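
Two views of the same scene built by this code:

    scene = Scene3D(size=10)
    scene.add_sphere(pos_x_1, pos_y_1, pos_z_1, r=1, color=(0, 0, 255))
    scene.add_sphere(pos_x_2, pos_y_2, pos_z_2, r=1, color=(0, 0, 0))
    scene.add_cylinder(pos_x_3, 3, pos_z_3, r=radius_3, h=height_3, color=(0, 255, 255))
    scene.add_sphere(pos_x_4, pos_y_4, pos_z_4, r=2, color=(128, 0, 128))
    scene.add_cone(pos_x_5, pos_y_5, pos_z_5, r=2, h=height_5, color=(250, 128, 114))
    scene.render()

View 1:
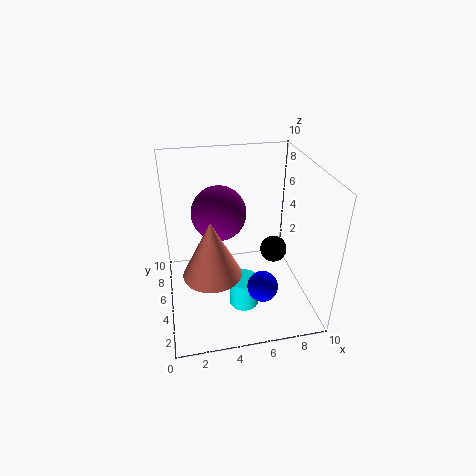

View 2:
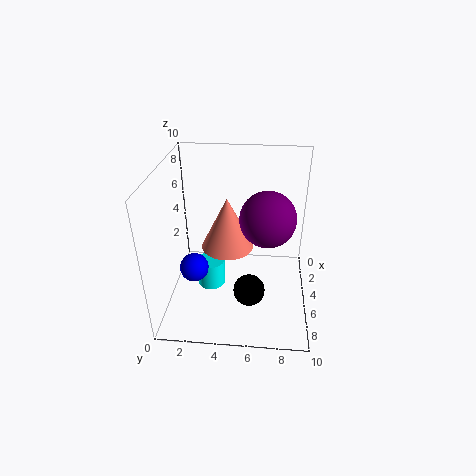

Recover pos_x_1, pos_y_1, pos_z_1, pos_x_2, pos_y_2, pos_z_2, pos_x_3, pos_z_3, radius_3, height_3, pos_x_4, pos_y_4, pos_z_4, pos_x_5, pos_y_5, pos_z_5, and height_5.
pos_x_1 = 6, pos_y_1 = 2, pos_z_1 = 3, pos_x_2 = 8, pos_y_2 = 6, pos_z_2 = 3, pos_x_3 = 5, pos_z_3 = 1, radius_3 = 1, height_3 = 2, pos_x_4 = 4, pos_y_4 = 7, pos_z_4 = 6, pos_x_5 = 3, pos_y_5 = 4, pos_z_5 = 3, height_5 = 4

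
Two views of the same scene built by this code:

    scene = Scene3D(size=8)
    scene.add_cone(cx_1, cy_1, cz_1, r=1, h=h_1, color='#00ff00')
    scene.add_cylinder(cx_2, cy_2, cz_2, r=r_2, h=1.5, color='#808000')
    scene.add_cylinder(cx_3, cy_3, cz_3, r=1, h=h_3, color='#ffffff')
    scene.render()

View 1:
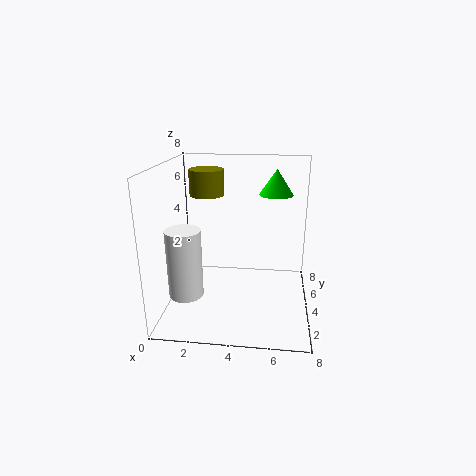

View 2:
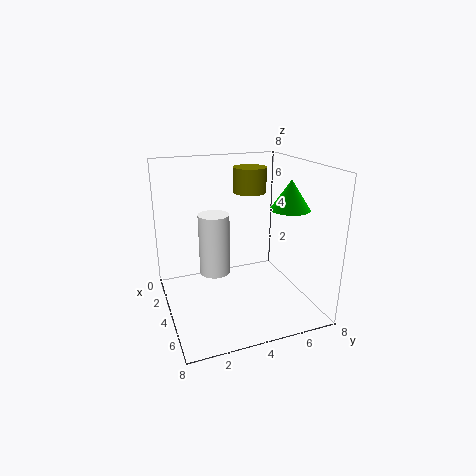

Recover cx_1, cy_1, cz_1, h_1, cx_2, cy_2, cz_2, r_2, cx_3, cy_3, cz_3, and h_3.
cx_1 = 6
cy_1 = 6
cz_1 = 6
h_1 = 1.5
cx_2 = 2
cy_2 = 5.5
cz_2 = 6
r_2 = 1
cx_3 = 1
cy_3 = 3.5
cz_3 = 0.5
h_3 = 4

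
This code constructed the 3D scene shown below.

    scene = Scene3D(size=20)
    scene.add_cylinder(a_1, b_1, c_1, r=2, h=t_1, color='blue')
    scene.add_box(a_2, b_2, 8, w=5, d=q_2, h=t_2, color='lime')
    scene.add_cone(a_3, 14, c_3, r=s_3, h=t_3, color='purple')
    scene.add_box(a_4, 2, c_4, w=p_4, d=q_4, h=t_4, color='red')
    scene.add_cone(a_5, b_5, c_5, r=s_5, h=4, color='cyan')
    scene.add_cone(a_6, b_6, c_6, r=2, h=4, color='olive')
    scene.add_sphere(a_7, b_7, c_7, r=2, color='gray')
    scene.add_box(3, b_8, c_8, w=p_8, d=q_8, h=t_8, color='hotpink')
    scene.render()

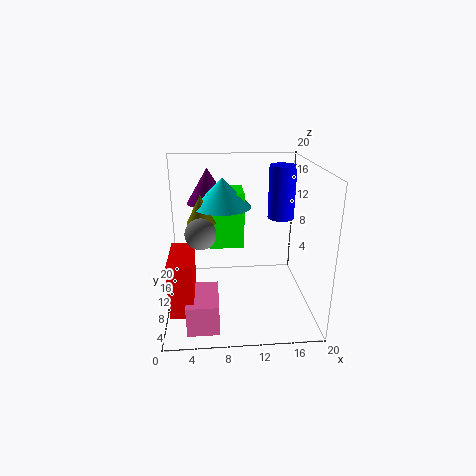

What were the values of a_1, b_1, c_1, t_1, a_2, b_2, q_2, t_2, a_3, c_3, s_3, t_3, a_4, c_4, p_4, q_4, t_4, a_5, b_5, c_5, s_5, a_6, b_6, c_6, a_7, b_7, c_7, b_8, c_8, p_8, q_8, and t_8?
a_1 = 17; b_1 = 15; c_1 = 11; t_1 = 8; a_2 = 6; b_2 = 11; q_2 = 5; t_2 = 8; a_3 = 6; c_3 = 14; s_3 = 3; t_3 = 5; a_4 = 1; c_4 = 3; p_4 = 3; q_4 = 7; t_4 = 7; a_5 = 8; b_5 = 12; c_5 = 14; s_5 = 4; a_6 = 5; b_6 = 11; c_6 = 12; a_7 = 5; b_7 = 7; c_7 = 12; b_8 = 1; c_8 = 1; p_8 = 4; q_8 = 6; t_8 = 4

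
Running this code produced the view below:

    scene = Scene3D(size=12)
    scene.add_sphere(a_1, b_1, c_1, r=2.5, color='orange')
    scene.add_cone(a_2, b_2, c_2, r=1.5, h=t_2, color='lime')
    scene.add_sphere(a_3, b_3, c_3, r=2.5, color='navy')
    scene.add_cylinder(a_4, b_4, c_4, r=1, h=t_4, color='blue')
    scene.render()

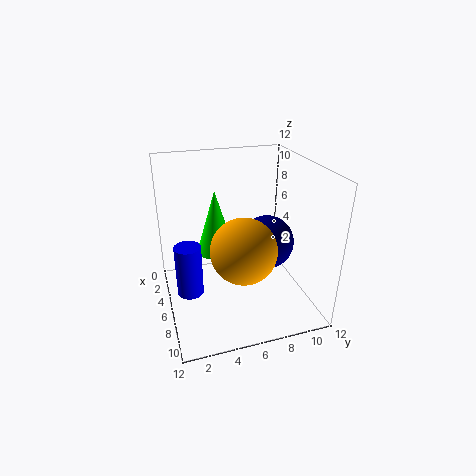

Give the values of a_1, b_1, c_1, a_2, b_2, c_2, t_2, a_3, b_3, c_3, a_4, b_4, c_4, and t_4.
a_1 = 9
b_1 = 5.5
c_1 = 6.5
a_2 = 6.5
b_2 = 4
c_2 = 5.5
t_2 = 5
a_3 = 4
b_3 = 9.5
c_3 = 4
a_4 = 8
b_4 = 1.5
c_4 = 3
t_4 = 4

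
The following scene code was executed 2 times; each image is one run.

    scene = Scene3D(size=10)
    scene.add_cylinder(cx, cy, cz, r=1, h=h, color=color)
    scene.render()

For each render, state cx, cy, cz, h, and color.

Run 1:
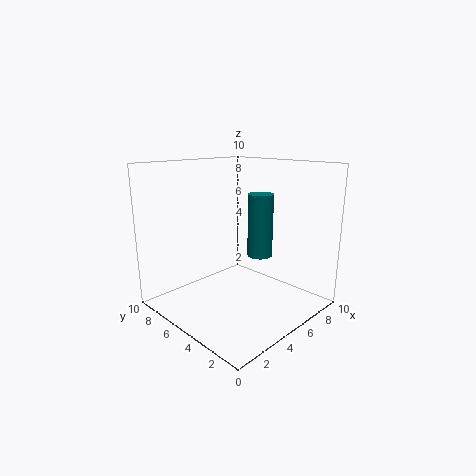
cx = 8.5
cy = 6
cz = 2.5
h = 5
color = 'teal'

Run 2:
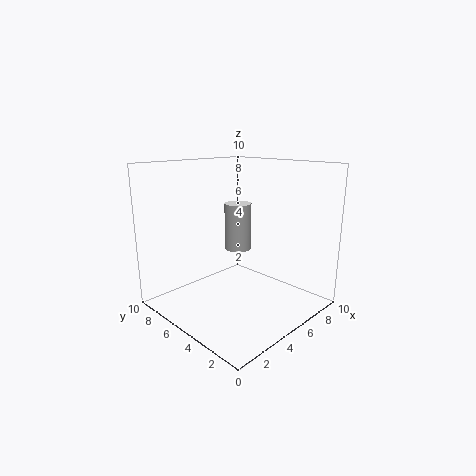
cx = 6.5
cy = 6.5
cz = 3.5
h = 3.5
color = 'lightgray'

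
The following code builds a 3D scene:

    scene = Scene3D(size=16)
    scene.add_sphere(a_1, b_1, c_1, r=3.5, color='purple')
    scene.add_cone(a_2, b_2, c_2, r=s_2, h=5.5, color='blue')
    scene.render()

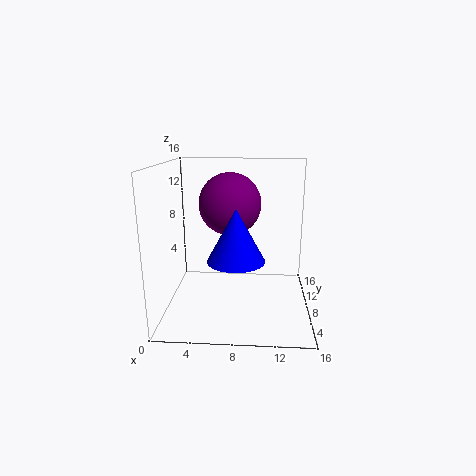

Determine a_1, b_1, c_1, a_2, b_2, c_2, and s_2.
a_1 = 7
b_1 = 9.5
c_1 = 11.5
a_2 = 8
b_2 = 5
c_2 = 6.5
s_2 = 3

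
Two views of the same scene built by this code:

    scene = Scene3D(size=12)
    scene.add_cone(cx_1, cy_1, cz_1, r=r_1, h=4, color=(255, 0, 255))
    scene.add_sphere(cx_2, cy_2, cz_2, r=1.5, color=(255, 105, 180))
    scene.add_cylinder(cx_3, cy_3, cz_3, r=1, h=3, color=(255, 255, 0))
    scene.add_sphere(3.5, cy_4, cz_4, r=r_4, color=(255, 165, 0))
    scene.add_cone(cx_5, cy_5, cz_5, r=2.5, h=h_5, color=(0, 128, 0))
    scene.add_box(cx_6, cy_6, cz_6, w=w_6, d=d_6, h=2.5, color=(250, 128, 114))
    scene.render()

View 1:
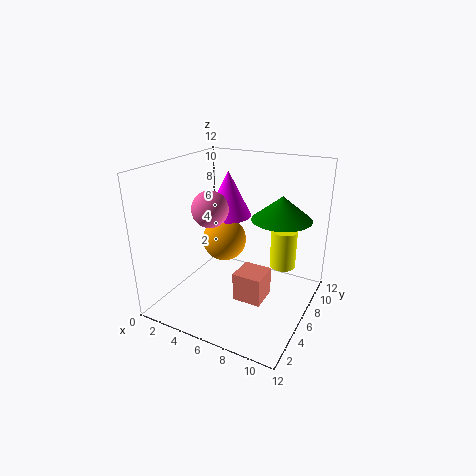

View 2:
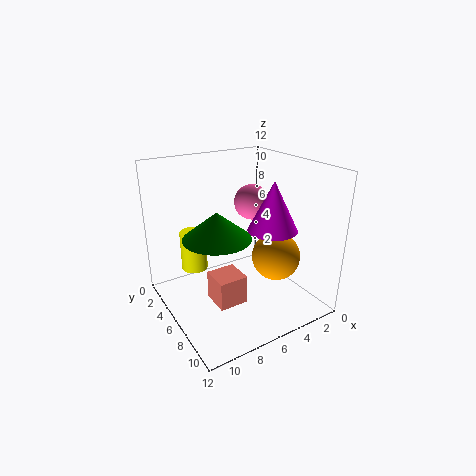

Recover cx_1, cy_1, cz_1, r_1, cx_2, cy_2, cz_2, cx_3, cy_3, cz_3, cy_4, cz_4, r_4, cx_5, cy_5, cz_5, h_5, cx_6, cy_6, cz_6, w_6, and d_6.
cx_1 = 4; cy_1 = 8; cz_1 = 7; r_1 = 2; cx_2 = 4; cy_2 = 5; cz_2 = 8.5; cx_3 = 10; cy_3 = 6; cz_3 = 4.5; cy_4 = 8; cz_4 = 4.5; r_4 = 2; cx_5 = 9; cy_5 = 8; cz_5 = 7.5; h_5 = 2; cx_6 = 6; cy_6 = 5; cz_6 = 0.5; w_6 = 2.5; d_6 = 2.5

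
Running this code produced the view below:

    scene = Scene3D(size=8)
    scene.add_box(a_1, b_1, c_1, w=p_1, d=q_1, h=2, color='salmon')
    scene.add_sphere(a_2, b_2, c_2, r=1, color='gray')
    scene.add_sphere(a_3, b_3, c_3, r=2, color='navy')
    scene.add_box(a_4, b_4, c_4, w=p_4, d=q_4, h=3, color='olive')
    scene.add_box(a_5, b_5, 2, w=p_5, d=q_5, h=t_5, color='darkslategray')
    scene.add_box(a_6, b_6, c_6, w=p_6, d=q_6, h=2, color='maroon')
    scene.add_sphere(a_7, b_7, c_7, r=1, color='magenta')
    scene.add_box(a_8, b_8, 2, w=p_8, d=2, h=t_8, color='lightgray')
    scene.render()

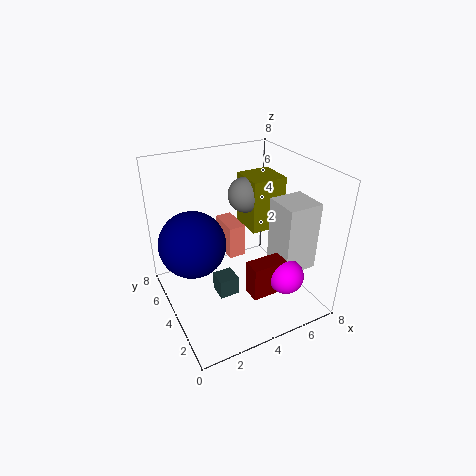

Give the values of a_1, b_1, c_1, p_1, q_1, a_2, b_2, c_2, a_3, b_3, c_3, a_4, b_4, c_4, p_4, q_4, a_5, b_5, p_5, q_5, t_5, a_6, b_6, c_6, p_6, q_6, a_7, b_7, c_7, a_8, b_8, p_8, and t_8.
a_1 = 4; b_1 = 5; c_1 = 2; p_1 = 1; q_1 = 2; a_2 = 5; b_2 = 5; c_2 = 6; a_3 = 2; b_3 = 6; c_3 = 3; a_4 = 5; b_4 = 4; c_4 = 4; p_4 = 2; q_4 = 2; a_5 = 2; b_5 = 2; p_5 = 1; q_5 = 1; t_5 = 1; a_6 = 4; b_6 = 2; c_6 = 1; p_6 = 2; q_6 = 1; a_7 = 6; b_7 = 2; c_7 = 2; a_8 = 6; b_8 = 2; p_8 = 2; t_8 = 4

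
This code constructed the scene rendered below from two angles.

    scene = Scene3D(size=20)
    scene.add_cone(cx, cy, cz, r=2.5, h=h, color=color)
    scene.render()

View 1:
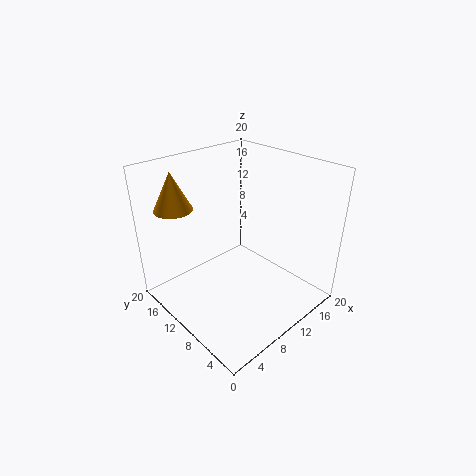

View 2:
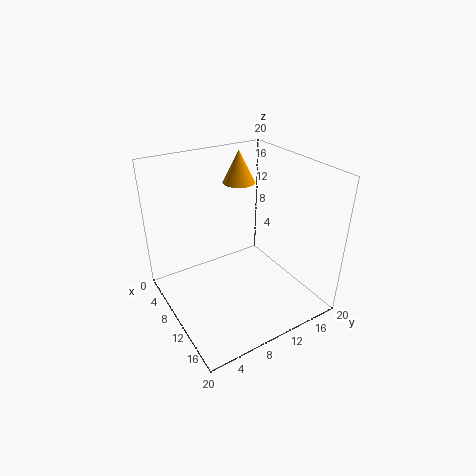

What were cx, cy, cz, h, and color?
cx = 3; cy = 14.5; cz = 15; h = 5; color = 'orange'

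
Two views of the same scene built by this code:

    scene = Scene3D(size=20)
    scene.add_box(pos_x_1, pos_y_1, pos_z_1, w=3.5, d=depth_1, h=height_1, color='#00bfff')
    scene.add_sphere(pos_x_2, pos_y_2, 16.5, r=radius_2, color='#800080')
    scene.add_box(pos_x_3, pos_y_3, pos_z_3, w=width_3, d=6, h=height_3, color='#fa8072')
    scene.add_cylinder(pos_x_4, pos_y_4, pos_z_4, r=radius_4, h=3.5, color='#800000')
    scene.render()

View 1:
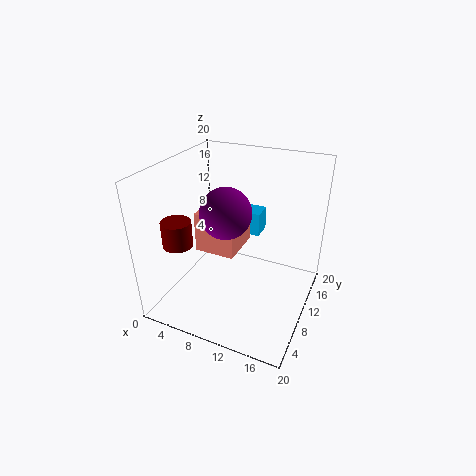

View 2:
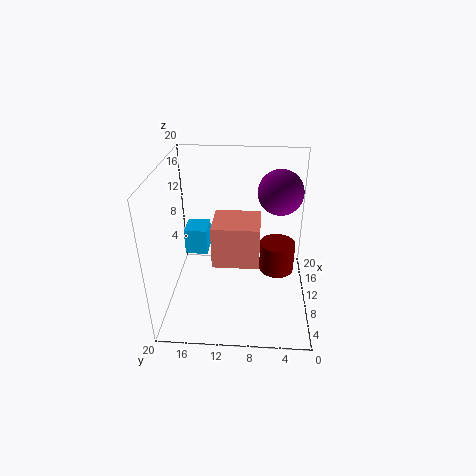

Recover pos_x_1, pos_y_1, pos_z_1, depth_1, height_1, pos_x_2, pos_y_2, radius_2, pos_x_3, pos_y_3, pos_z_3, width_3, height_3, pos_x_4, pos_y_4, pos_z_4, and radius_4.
pos_x_1 = 8, pos_y_1 = 14, pos_z_1 = 8.5, depth_1 = 3, height_1 = 3.5, pos_x_2 = 11, pos_y_2 = 4.5, radius_2 = 3, pos_x_3 = 5, pos_y_3 = 7, pos_z_3 = 8.5, width_3 = 5.5, height_3 = 5.5, pos_x_4 = 3.5, pos_y_4 = 5, pos_z_4 = 10, radius_4 = 2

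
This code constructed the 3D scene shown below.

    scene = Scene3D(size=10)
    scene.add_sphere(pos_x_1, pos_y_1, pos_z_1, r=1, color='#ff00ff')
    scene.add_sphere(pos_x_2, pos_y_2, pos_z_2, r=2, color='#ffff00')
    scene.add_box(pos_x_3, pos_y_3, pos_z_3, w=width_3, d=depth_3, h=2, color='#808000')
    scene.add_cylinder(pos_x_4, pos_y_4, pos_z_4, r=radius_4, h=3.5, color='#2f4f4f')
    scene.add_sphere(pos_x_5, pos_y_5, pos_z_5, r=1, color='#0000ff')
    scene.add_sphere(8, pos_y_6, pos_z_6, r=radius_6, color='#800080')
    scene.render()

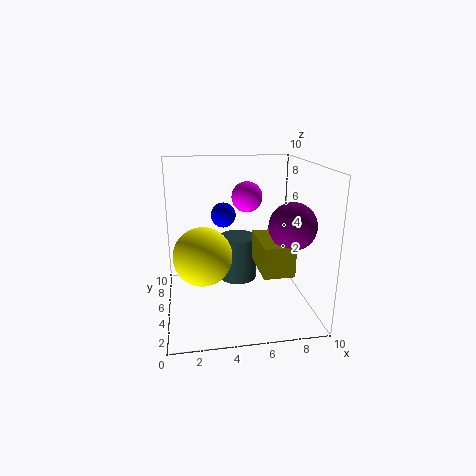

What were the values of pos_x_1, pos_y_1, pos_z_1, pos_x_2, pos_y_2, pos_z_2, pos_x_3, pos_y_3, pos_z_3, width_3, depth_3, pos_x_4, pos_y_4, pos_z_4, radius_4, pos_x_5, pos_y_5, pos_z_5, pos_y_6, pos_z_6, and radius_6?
pos_x_1 = 5.5, pos_y_1 = 4.5, pos_z_1 = 8, pos_x_2 = 2.5, pos_y_2 = 4.5, pos_z_2 = 4, pos_x_3 = 6, pos_y_3 = 1.5, pos_z_3 = 3.5, width_3 = 2, depth_3 = 3.5, pos_x_4 = 5.5, pos_y_4 = 8, pos_z_4 = 0.5, radius_4 = 1.5, pos_x_5 = 4.5, pos_y_5 = 9, pos_z_5 = 5.5, pos_y_6 = 2.5, pos_z_6 = 6.5, radius_6 = 1.5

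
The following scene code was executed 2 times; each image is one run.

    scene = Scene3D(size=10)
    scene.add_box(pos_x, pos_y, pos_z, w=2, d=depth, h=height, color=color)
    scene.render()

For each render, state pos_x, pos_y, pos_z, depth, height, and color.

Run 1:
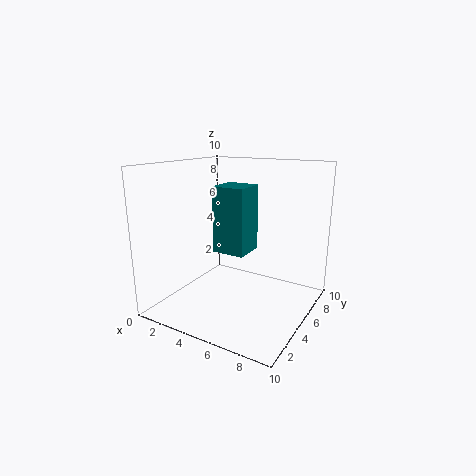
pos_x = 5
pos_y = 2
pos_z = 5
depth = 2
height = 4
color = 'teal'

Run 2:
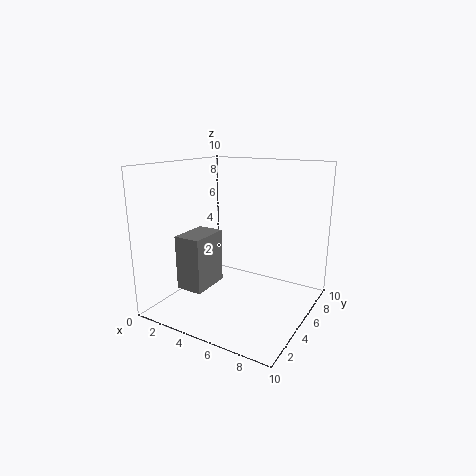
pos_x = 1
pos_y = 3
pos_z = 1
depth = 3
height = 4
color = 'gray'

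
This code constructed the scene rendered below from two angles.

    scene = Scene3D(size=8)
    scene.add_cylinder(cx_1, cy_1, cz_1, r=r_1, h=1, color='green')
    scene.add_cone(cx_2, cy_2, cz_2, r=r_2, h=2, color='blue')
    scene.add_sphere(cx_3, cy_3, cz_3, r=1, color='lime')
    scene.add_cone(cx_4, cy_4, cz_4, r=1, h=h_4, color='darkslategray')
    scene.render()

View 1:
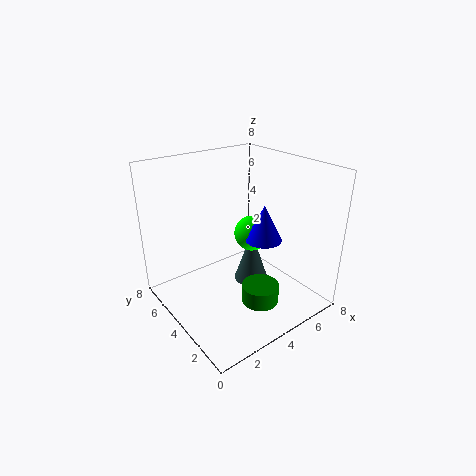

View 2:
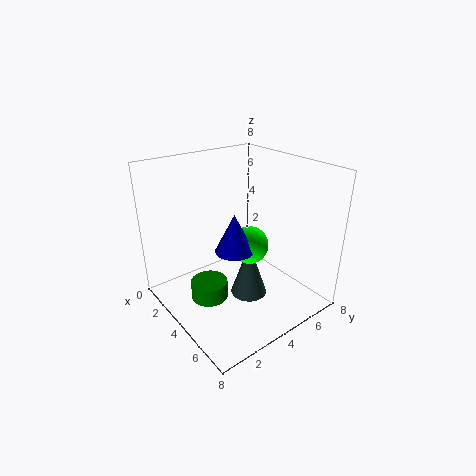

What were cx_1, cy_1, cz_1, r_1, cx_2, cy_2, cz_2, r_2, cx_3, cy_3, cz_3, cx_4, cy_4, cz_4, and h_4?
cx_1 = 4
cy_1 = 2
cz_1 = 1
r_1 = 1
cx_2 = 5
cy_2 = 3
cz_2 = 4
r_2 = 1
cx_3 = 5
cy_3 = 4
cz_3 = 4
cx_4 = 5
cy_4 = 4
cz_4 = 1
h_4 = 3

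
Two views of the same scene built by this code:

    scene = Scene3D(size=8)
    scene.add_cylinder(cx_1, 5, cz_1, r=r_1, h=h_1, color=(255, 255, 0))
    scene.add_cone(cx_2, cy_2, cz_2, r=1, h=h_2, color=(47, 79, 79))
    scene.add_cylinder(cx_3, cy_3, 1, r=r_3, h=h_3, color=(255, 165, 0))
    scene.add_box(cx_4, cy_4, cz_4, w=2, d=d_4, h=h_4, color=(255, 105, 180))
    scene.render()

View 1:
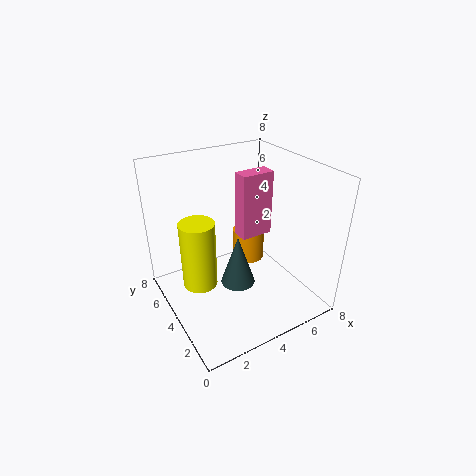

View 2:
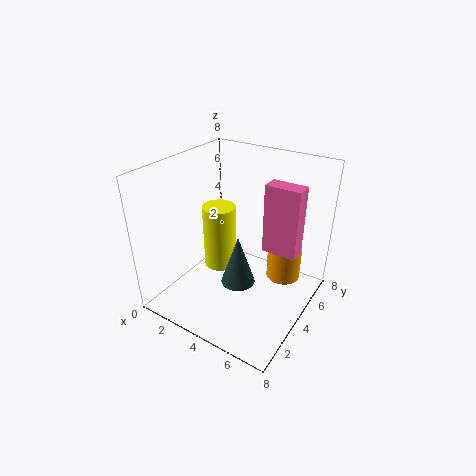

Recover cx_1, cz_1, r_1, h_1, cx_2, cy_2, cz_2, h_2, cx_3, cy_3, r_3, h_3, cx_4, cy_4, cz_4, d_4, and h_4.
cx_1 = 2; cz_1 = 1; r_1 = 1; h_1 = 4; cx_2 = 4; cy_2 = 4; cz_2 = 1; h_2 = 3; cx_3 = 6; cy_3 = 6; r_3 = 1; h_3 = 2; cx_4 = 5; cy_4 = 5; cz_4 = 3; d_4 = 1; h_4 = 4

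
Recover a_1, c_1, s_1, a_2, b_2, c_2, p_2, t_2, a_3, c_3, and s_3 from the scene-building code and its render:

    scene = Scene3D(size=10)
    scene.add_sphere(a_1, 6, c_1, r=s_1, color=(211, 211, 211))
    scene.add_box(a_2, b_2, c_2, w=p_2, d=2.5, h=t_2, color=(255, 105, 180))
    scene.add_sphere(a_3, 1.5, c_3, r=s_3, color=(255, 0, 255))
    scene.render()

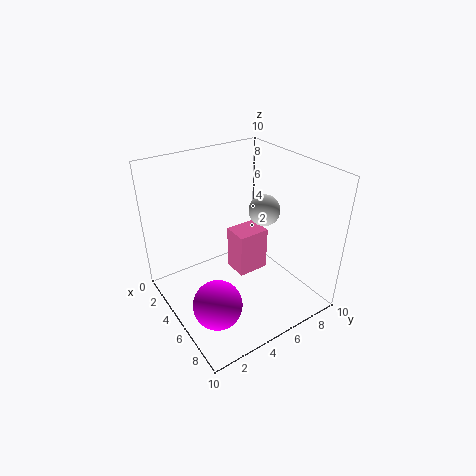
a_1 = 6.5
c_1 = 7.5
s_1 = 1
a_2 = 2
b_2 = 6
c_2 = 0.5
p_2 = 2
t_2 = 3.5
a_3 = 8
c_3 = 3
s_3 = 1.5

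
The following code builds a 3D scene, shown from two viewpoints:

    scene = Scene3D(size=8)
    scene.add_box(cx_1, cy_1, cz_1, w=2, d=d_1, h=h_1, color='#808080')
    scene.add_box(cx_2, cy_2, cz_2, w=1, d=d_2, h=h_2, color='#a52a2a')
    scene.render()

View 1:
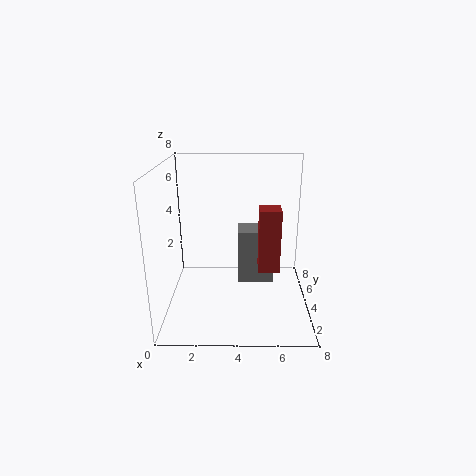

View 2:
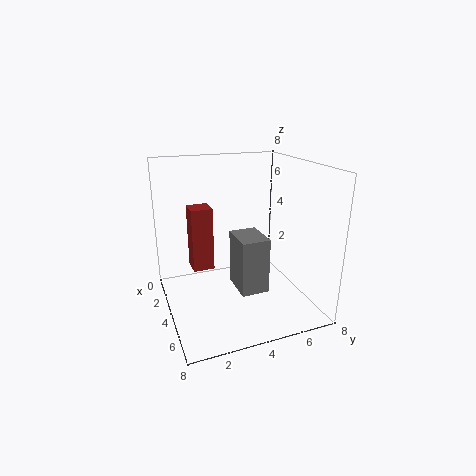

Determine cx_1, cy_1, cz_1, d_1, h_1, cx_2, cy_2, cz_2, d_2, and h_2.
cx_1 = 4
cy_1 = 3.5
cz_1 = 1.5
d_1 = 1.5
h_1 = 3
cx_2 = 5
cy_2 = 1
cz_2 = 3.5
d_2 = 1
h_2 = 3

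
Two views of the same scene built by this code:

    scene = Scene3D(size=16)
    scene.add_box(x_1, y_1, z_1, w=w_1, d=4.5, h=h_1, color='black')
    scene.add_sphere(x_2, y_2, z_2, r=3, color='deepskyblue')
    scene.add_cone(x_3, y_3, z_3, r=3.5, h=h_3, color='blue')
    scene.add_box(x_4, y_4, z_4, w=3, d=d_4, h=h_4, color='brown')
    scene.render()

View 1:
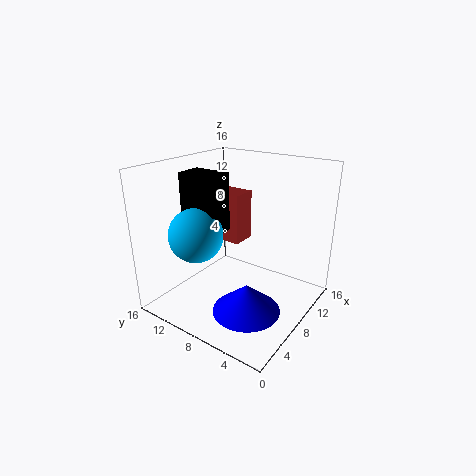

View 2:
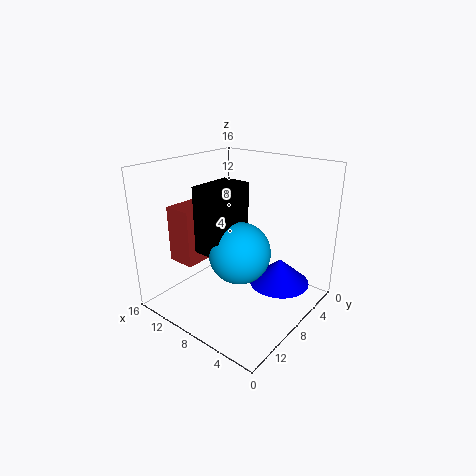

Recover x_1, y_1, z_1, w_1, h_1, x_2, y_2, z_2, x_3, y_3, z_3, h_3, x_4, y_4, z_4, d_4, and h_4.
x_1 = 5.5, y_1 = 9.5, z_1 = 8.5, w_1 = 3, h_1 = 6.5, x_2 = 5, y_2 = 11.5, z_2 = 8.5, x_3 = 4.5, y_3 = 4.5, z_3 = 2, h_3 = 3, x_4 = 10, y_4 = 9.5, z_4 = 6, d_4 = 4, h_4 = 6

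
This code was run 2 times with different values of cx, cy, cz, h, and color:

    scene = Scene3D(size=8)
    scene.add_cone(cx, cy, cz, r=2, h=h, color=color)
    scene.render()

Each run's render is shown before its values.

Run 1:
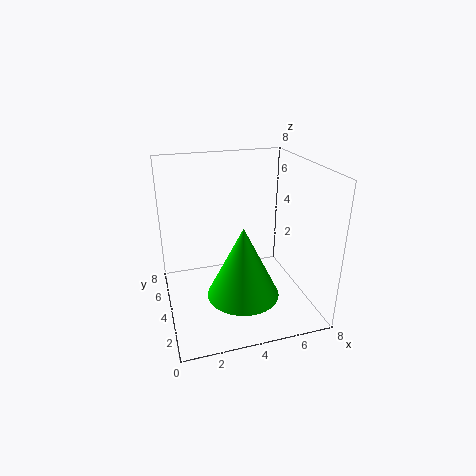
cx = 4; cy = 3; cz = 1; h = 4; color = 'lime'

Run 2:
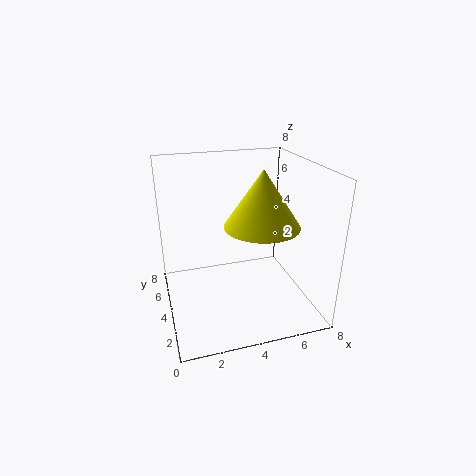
cx = 5; cy = 3; cz = 5; h = 3; color = 'yellow'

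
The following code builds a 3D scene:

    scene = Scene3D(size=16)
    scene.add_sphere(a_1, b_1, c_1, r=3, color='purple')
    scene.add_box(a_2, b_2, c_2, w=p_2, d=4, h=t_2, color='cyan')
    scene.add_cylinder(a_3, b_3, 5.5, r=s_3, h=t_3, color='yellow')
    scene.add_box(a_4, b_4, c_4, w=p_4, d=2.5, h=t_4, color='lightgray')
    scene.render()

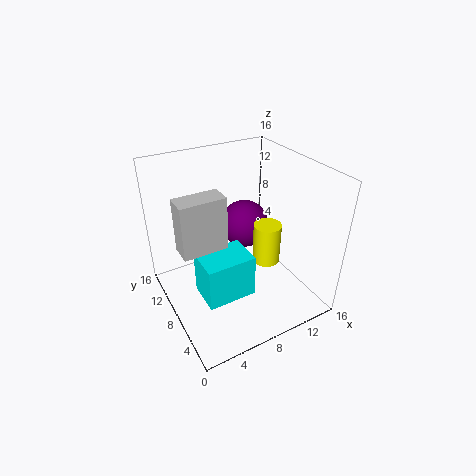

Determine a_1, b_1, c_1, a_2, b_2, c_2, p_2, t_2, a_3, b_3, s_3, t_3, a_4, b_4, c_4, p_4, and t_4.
a_1 = 11.5
b_1 = 12.5
c_1 = 6.5
a_2 = 3
b_2 = 5
c_2 = 2
p_2 = 5.5
t_2 = 5
a_3 = 10.5
b_3 = 6
s_3 = 1.5
t_3 = 4.5
a_4 = 1.5
b_4 = 7.5
c_4 = 7.5
p_4 = 5
t_4 = 6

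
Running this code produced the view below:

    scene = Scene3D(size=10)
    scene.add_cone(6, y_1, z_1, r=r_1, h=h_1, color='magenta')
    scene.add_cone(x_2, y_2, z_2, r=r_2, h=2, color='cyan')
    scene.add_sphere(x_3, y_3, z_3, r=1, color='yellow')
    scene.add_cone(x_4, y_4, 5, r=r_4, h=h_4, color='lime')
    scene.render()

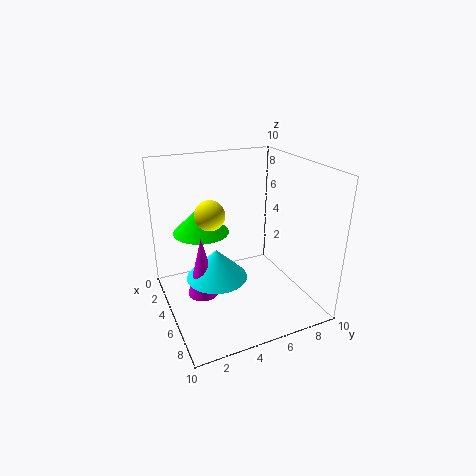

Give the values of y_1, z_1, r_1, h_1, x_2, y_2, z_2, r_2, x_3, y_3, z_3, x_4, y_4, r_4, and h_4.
y_1 = 2
z_1 = 2
r_1 = 1
h_1 = 4
x_2 = 6
y_2 = 3
z_2 = 3
r_2 = 2
x_3 = 5
y_3 = 3
z_3 = 7
x_4 = 3
y_4 = 3
r_4 = 2
h_4 = 2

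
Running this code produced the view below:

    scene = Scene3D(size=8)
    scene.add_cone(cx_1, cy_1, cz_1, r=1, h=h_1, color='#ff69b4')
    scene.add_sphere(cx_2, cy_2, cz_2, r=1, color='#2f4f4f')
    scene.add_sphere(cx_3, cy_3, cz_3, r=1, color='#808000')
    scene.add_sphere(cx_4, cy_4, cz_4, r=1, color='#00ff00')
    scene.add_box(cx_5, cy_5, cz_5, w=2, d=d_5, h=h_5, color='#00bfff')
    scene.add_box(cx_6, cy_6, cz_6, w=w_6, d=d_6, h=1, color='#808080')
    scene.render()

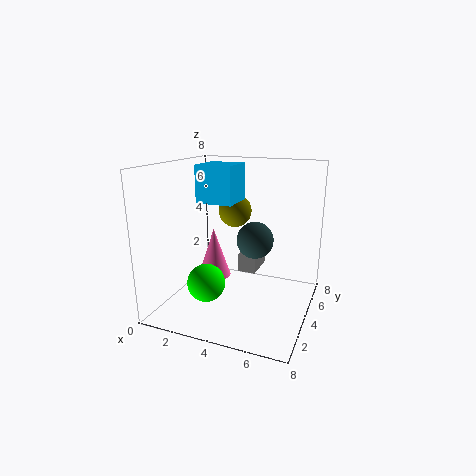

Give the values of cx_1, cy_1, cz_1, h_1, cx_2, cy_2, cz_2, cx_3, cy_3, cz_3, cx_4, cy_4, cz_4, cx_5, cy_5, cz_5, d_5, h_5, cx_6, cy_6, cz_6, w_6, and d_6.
cx_1 = 2; cy_1 = 5; cz_1 = 1; h_1 = 3; cx_2 = 5; cy_2 = 4; cz_2 = 4; cx_3 = 3; cy_3 = 6; cz_3 = 5; cx_4 = 3; cy_4 = 2; cz_4 = 2; cx_5 = 2; cy_5 = 3; cz_5 = 6; d_5 = 2; h_5 = 2; cx_6 = 4; cy_6 = 4; cz_6 = 2; w_6 = 1; d_6 = 2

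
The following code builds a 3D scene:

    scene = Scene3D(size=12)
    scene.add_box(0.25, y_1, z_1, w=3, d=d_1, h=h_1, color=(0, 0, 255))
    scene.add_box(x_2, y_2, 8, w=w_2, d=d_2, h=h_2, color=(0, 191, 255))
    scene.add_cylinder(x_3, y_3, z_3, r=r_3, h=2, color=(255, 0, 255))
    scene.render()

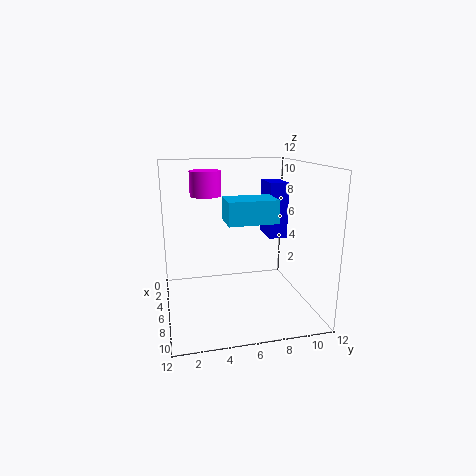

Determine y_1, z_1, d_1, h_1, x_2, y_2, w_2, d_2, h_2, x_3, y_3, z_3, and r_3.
y_1 = 9.75, z_1 = 4.75, d_1 = 1.75, h_1 = 5.25, x_2 = 7, y_2 = 4.5, w_2 = 2.5, d_2 = 3.75, h_2 = 1.75, x_3 = 5.25, y_3 = 3.5, z_3 = 9.5, r_3 = 1.25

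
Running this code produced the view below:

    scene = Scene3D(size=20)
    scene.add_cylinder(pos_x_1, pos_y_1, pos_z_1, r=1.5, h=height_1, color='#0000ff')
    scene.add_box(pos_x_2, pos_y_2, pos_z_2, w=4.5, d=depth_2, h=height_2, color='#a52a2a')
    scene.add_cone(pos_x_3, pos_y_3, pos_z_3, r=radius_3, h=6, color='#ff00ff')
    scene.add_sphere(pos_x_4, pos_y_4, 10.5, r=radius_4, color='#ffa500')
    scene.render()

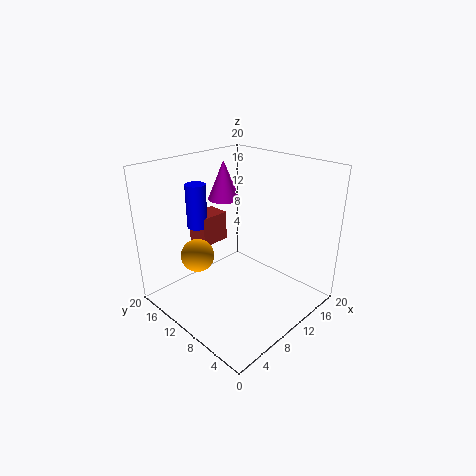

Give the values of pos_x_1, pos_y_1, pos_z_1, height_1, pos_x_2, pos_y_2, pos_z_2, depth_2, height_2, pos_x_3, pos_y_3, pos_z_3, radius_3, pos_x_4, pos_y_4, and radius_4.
pos_x_1 = 8.5; pos_y_1 = 17; pos_z_1 = 10; height_1 = 6.5; pos_x_2 = 8.5; pos_y_2 = 15.5; pos_z_2 = 7; depth_2 = 3.5; height_2 = 4.5; pos_x_3 = 14; pos_y_3 = 17; pos_z_3 = 13; radius_3 = 2.5; pos_x_4 = 2.5; pos_y_4 = 9.5; radius_4 = 2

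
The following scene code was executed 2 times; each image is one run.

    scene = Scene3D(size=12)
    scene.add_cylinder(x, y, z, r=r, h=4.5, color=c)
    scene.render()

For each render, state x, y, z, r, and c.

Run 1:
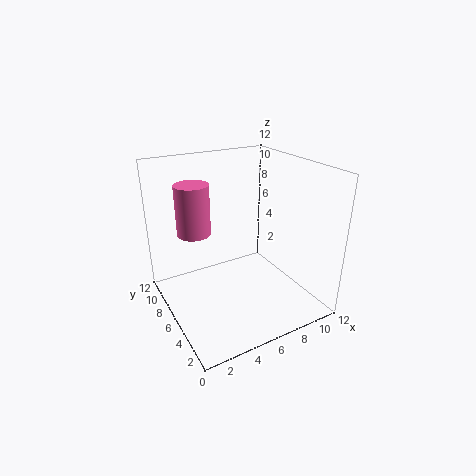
x = 3.5; y = 9.5; z = 5.5; r = 1.5; c = 'hotpink'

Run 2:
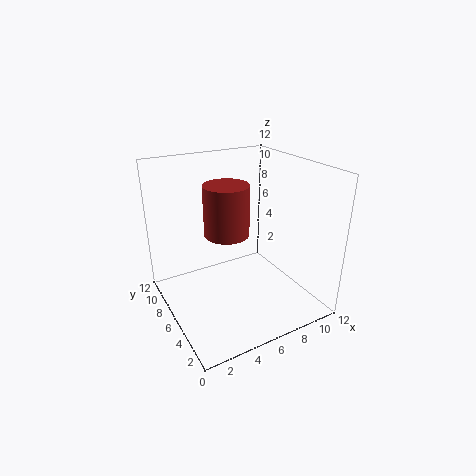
x = 6; y = 8; z = 5.5; r = 2; c = 'brown'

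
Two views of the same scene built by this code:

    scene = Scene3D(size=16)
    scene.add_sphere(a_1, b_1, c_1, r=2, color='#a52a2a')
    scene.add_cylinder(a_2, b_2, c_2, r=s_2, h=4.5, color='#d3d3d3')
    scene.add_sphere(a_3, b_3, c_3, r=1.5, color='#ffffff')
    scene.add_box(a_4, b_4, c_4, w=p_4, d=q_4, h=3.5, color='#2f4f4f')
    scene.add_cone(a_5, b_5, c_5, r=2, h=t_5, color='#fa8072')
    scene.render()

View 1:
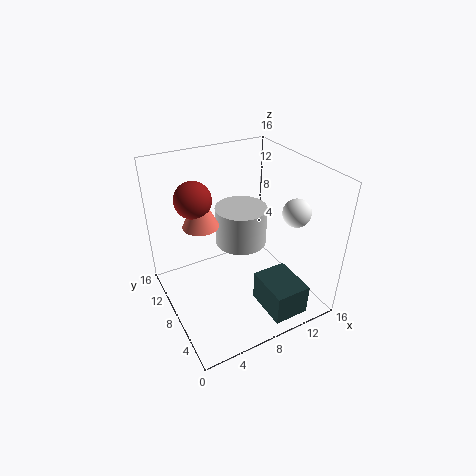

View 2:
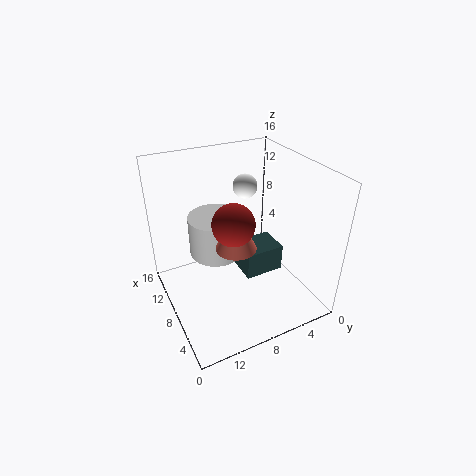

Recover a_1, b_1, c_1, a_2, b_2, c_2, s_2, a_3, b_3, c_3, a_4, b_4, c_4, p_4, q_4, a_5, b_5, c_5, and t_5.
a_1 = 4
b_1 = 10.5
c_1 = 12.5
a_2 = 9.5
b_2 = 10
c_2 = 6
s_2 = 3
a_3 = 13
b_3 = 4.5
c_3 = 11.5
a_4 = 9
b_4 = 1
c_4 = 0.5
p_4 = 4
q_4 = 5
a_5 = 4.5
b_5 = 10
c_5 = 9.5
t_5 = 4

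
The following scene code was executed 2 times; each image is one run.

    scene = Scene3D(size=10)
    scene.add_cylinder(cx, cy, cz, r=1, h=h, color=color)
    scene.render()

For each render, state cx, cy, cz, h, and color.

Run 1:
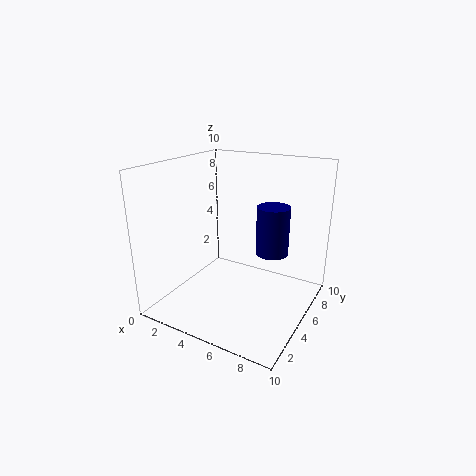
cx = 8, cy = 4, cz = 5, h = 3, color = 'navy'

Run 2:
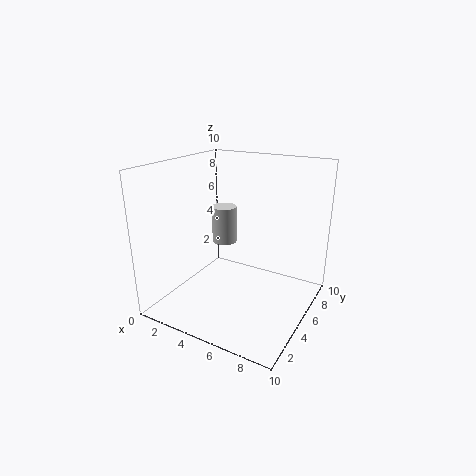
cx = 2, cy = 8, cz = 3, h = 3, color = 'lightgray'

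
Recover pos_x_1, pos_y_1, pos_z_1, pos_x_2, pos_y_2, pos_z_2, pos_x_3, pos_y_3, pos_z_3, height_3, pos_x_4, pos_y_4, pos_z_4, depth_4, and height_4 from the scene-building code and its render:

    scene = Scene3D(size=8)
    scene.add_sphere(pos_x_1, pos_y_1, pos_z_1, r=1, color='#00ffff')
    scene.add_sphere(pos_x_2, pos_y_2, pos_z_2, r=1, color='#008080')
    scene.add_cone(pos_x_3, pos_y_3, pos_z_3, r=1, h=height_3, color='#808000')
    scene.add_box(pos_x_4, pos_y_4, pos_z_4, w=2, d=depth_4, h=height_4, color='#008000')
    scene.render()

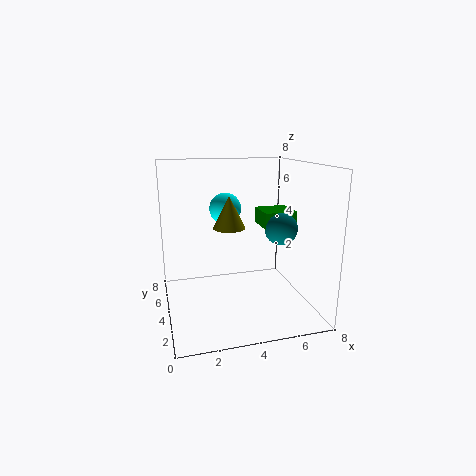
pos_x_1 = 4; pos_y_1 = 7; pos_z_1 = 5; pos_x_2 = 7; pos_y_2 = 5; pos_z_2 = 4; pos_x_3 = 4; pos_y_3 = 6; pos_z_3 = 4; height_3 = 2; pos_x_4 = 6; pos_y_4 = 5; pos_z_4 = 4; depth_4 = 2; height_4 = 1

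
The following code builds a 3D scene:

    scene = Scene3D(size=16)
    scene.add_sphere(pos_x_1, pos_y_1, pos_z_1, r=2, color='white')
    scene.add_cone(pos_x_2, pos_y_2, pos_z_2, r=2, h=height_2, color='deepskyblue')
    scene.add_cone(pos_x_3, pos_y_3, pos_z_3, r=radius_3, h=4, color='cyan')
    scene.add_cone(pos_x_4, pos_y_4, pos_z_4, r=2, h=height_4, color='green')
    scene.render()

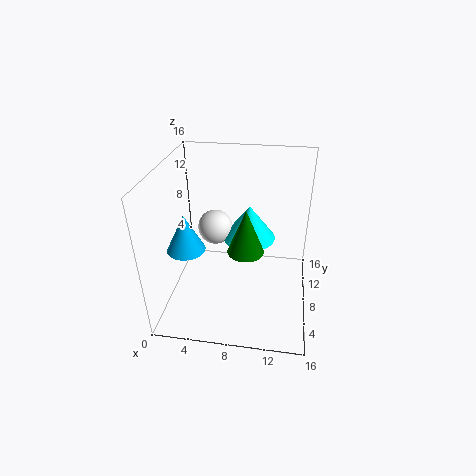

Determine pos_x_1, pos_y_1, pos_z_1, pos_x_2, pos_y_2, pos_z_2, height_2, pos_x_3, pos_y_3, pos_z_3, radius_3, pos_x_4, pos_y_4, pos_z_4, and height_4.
pos_x_1 = 5, pos_y_1 = 10, pos_z_1 = 8, pos_x_2 = 3, pos_y_2 = 5, pos_z_2 = 8, height_2 = 4, pos_x_3 = 9, pos_y_3 = 10, pos_z_3 = 7, radius_3 = 3, pos_x_4 = 9, pos_y_4 = 7, pos_z_4 = 7, height_4 = 5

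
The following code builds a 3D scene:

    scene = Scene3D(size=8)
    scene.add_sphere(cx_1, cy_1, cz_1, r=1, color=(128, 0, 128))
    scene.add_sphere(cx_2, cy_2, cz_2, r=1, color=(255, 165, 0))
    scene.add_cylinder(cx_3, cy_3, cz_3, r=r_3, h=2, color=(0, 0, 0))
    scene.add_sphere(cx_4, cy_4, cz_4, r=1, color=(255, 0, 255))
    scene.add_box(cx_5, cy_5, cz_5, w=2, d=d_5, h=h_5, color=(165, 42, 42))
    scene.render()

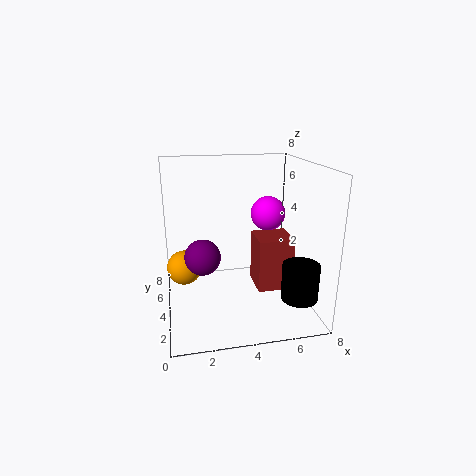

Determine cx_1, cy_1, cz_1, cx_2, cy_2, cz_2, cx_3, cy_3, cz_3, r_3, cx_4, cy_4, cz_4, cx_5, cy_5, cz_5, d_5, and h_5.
cx_1 = 2
cy_1 = 4
cz_1 = 3
cx_2 = 1
cy_2 = 5
cz_2 = 2
cx_3 = 7
cy_3 = 2
cz_3 = 1
r_3 = 1
cx_4 = 6
cy_4 = 5
cz_4 = 5
cx_5 = 5
cy_5 = 3
cz_5 = 1
d_5 = 2
h_5 = 3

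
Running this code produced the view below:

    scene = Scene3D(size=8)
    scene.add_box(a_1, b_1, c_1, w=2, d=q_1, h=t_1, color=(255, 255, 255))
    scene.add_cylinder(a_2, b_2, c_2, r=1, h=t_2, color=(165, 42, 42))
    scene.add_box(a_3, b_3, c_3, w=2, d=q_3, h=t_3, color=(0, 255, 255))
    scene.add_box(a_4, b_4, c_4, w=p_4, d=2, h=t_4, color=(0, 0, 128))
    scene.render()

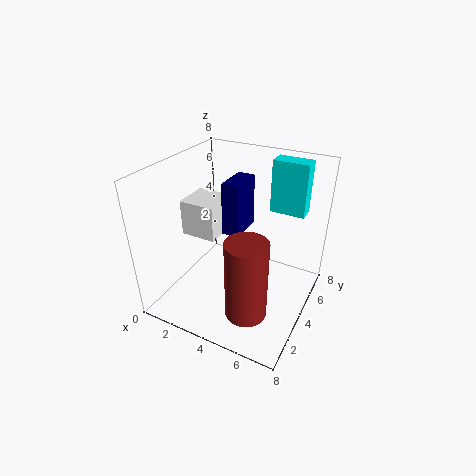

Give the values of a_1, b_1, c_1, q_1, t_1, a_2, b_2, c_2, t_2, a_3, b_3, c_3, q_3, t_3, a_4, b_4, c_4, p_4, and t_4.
a_1 = 1; b_1 = 3; c_1 = 4; q_1 = 2; t_1 = 2; a_2 = 6; b_2 = 1; c_2 = 2; t_2 = 4; a_3 = 5; b_3 = 6; c_3 = 5; q_3 = 1; t_3 = 3; a_4 = 3; b_4 = 4; c_4 = 4; p_4 = 1; t_4 = 3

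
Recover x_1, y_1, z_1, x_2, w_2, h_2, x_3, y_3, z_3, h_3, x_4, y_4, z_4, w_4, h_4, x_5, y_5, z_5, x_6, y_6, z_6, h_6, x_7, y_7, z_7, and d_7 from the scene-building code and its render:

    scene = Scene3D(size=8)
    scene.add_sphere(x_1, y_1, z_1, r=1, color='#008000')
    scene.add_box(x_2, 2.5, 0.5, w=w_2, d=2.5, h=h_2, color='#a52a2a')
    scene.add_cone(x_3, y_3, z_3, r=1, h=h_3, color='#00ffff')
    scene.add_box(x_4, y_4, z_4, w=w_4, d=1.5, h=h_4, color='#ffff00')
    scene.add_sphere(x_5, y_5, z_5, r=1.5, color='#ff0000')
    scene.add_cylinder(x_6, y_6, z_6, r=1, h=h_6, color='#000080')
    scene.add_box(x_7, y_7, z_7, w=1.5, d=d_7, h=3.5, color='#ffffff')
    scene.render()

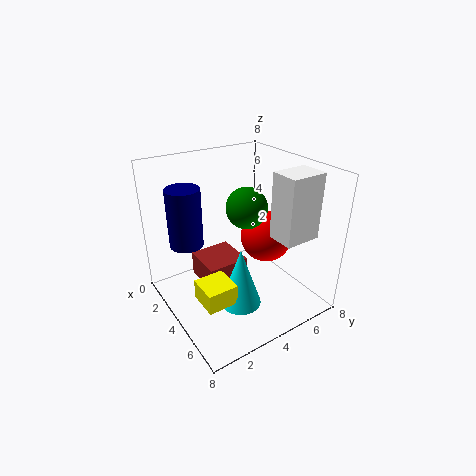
x_1 = 5.5
y_1 = 3.5
z_1 = 6.5
x_2 = 1
w_2 = 2.5
h_2 = 1.5
x_3 = 6.5
y_3 = 2.5
z_3 = 2
h_3 = 3
x_4 = 5.5
y_4 = 0.5
z_4 = 2.5
w_4 = 1.5
h_4 = 1
x_5 = 4
y_5 = 6
z_5 = 3.5
x_6 = 1.5
y_6 = 2
z_6 = 3
h_6 = 3.5
x_7 = 5.5
y_7 = 5
z_7 = 4.5
d_7 = 2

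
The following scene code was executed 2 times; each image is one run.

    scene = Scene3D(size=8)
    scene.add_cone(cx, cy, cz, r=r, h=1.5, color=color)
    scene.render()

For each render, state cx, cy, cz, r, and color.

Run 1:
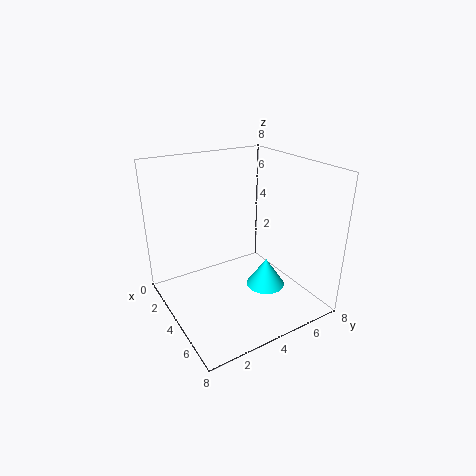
cx = 6; cy = 4.5; cz = 2; r = 1; color = 'cyan'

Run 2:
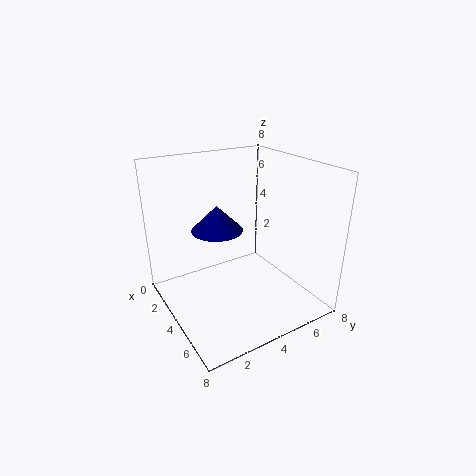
cx = 2.5; cy = 3.5; cz = 4; r = 1.5; color = 'navy'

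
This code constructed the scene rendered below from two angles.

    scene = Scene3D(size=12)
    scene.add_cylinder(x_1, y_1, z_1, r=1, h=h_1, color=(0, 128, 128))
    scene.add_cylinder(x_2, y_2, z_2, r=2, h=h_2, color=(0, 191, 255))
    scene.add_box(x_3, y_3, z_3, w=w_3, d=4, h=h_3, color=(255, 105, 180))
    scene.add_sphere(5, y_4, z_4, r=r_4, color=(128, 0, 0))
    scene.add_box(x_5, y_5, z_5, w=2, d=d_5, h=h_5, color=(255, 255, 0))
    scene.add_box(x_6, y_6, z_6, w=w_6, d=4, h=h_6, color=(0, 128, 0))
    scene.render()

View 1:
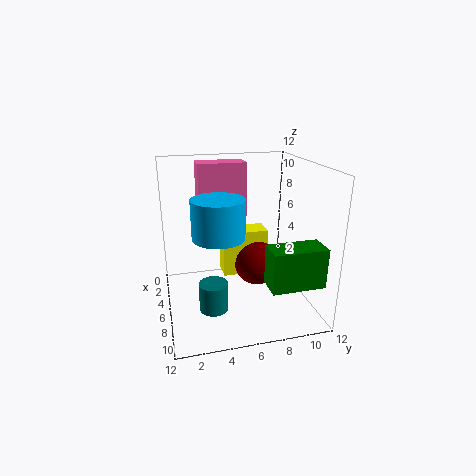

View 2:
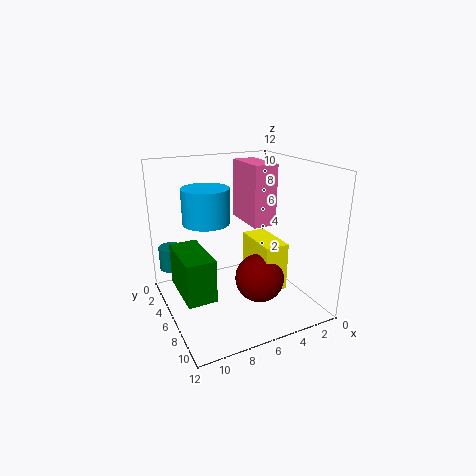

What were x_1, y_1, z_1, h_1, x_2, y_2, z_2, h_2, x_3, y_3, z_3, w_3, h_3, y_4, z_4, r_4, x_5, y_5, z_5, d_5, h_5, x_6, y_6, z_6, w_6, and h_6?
x_1 = 11, y_1 = 3, z_1 = 3, h_1 = 2, x_2 = 8, y_2 = 4, z_2 = 7, h_2 = 3, x_3 = 3, y_3 = 3, z_3 = 7, w_3 = 2, h_3 = 5, y_4 = 8, z_4 = 3, r_4 = 2, x_5 = 3, y_5 = 5, z_5 = 2, d_5 = 4, h_5 = 4, x_6 = 10, y_6 = 7, z_6 = 4, w_6 = 2, h_6 = 3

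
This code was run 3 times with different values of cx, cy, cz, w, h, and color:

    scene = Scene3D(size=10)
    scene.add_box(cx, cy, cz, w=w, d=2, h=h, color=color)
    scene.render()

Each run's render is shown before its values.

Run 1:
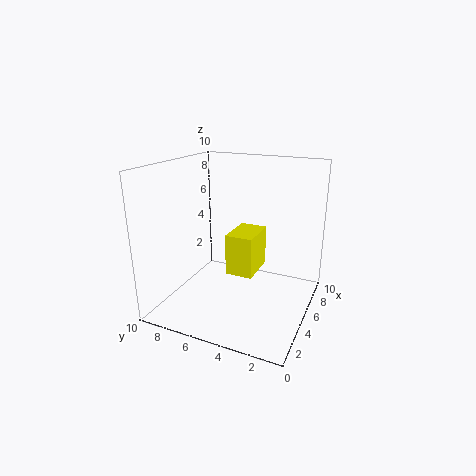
cx = 5
cy = 4
cz = 2
w = 3
h = 3
color = 'yellow'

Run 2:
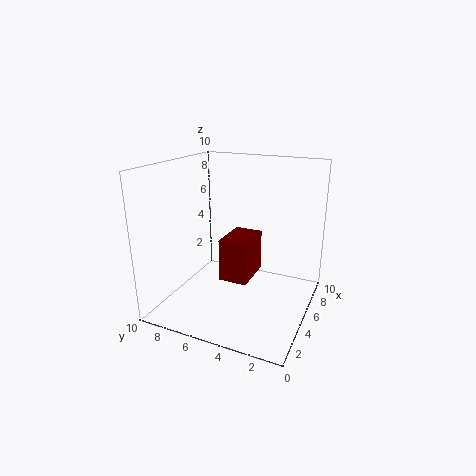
cx = 4
cy = 4
cz = 2
w = 3
h = 3
color = 'maroon'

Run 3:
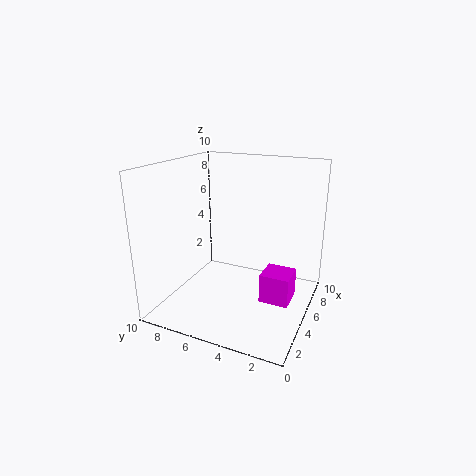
cx = 4
cy = 1
cz = 1
w = 2
h = 2
color = 'magenta'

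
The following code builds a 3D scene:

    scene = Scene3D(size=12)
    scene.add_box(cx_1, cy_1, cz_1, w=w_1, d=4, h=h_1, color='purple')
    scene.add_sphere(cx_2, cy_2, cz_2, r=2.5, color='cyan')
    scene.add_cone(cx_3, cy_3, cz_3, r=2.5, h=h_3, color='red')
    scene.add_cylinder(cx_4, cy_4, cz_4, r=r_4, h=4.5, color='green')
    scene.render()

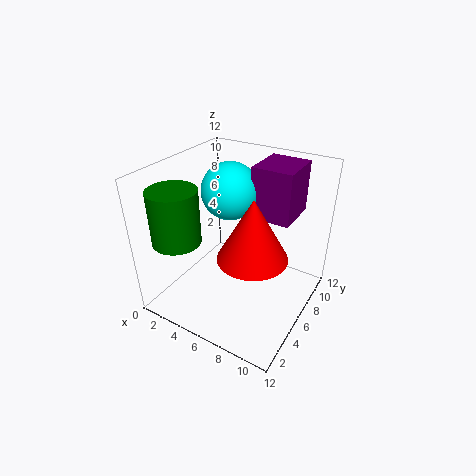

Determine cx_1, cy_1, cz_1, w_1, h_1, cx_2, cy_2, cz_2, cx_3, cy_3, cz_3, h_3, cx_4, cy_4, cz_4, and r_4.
cx_1 = 6, cy_1 = 8, cz_1 = 7, w_1 = 3.5, h_1 = 4.5, cx_2 = 4, cy_2 = 8, cz_2 = 9, cx_3 = 9, cy_3 = 3, cz_3 = 7, h_3 = 4.5, cx_4 = 2, cy_4 = 3, cz_4 = 6, r_4 = 2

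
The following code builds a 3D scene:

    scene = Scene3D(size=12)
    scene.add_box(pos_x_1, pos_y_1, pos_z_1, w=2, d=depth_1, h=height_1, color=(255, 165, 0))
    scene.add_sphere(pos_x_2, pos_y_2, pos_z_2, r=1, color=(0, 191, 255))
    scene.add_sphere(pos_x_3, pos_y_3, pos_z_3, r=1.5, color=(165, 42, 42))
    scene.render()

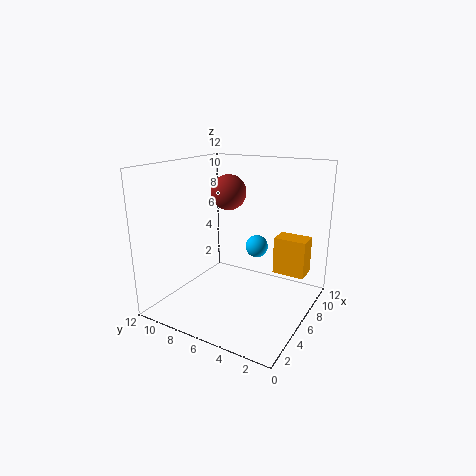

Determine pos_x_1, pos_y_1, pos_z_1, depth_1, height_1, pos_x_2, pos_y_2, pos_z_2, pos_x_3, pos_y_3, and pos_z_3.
pos_x_1 = 10; pos_y_1 = 1.5; pos_z_1 = 1.5; depth_1 = 3; height_1 = 3.5; pos_x_2 = 8.5; pos_y_2 = 5.5; pos_z_2 = 4.5; pos_x_3 = 7; pos_y_3 = 7.5; pos_z_3 = 9.5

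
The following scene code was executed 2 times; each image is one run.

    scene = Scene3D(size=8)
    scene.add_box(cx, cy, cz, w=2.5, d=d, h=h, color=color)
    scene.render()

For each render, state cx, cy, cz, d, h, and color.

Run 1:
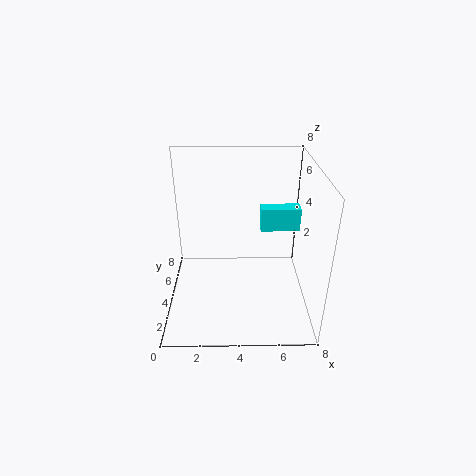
cx = 5.5
cy = 6.5
cz = 3
d = 1
h = 1.5
color = 'cyan'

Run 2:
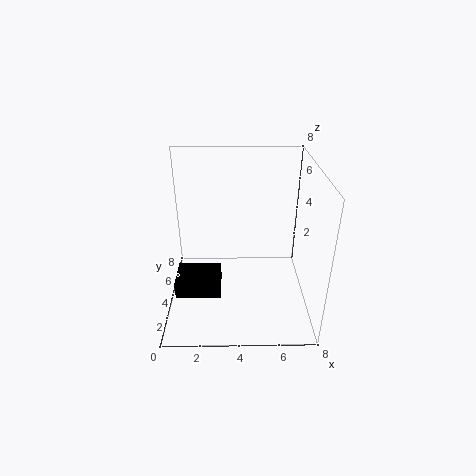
cx = 0.5
cy = 2.5
cz = 1
d = 2
h = 1
color = 'black'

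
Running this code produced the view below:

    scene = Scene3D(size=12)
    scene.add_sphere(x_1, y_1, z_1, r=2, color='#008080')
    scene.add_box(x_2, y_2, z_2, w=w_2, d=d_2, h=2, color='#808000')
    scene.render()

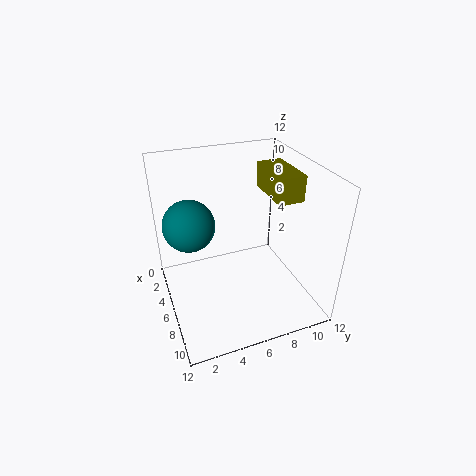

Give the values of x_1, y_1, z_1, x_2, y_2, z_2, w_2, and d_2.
x_1 = 6; y_1 = 2; z_1 = 8; x_2 = 5; y_2 = 8; z_2 = 10; w_2 = 4; d_2 = 2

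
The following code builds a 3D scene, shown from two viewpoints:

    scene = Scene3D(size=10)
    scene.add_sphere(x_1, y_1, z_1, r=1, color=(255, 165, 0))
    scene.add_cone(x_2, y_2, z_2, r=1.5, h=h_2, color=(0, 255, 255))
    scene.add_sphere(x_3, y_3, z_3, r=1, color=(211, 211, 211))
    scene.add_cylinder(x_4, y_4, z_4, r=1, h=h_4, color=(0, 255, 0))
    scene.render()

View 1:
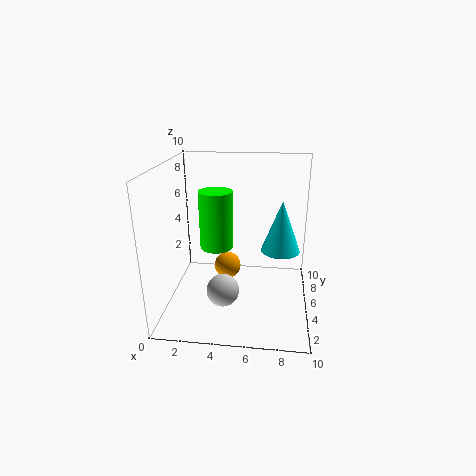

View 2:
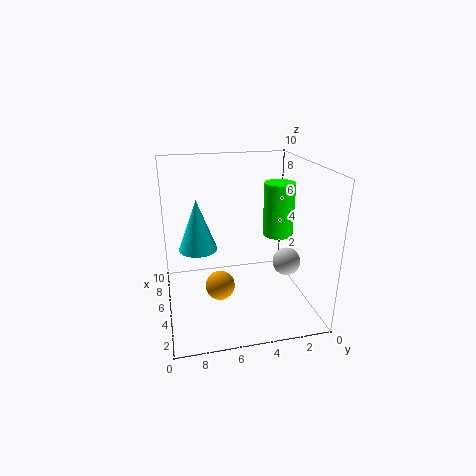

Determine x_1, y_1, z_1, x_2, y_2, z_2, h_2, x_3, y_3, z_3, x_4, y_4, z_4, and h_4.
x_1 = 4; y_1 = 6.5; z_1 = 2; x_2 = 8; y_2 = 7.5; z_2 = 3; h_2 = 4; x_3 = 4.5; y_3 = 1.5; z_3 = 3; x_4 = 4; y_4 = 2.5; z_4 = 5.5; h_4 = 3.5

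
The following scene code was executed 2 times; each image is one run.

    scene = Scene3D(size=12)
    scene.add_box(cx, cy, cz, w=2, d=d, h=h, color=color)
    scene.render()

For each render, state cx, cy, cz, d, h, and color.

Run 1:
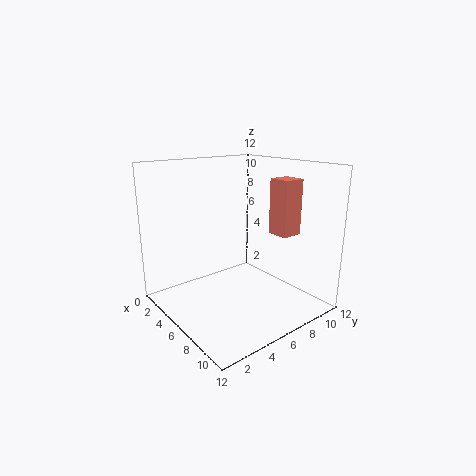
cx = 5.5; cy = 10; cz = 5.5; d = 2; h = 5; color = 'salmon'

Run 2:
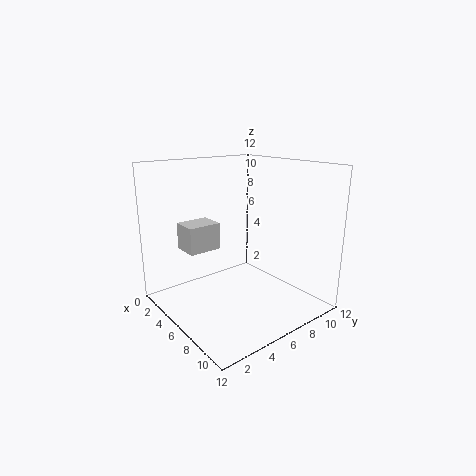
cx = 5; cy = 1; cz = 6; d = 2.5; h = 2; color = 'lightgray'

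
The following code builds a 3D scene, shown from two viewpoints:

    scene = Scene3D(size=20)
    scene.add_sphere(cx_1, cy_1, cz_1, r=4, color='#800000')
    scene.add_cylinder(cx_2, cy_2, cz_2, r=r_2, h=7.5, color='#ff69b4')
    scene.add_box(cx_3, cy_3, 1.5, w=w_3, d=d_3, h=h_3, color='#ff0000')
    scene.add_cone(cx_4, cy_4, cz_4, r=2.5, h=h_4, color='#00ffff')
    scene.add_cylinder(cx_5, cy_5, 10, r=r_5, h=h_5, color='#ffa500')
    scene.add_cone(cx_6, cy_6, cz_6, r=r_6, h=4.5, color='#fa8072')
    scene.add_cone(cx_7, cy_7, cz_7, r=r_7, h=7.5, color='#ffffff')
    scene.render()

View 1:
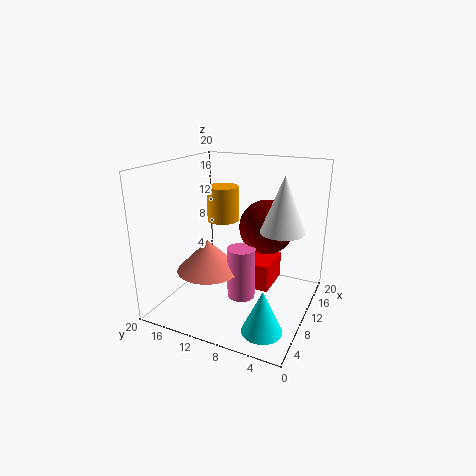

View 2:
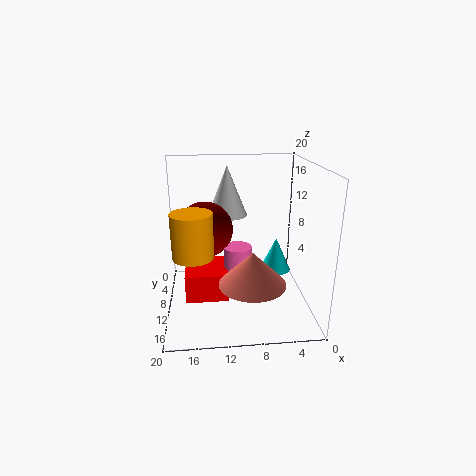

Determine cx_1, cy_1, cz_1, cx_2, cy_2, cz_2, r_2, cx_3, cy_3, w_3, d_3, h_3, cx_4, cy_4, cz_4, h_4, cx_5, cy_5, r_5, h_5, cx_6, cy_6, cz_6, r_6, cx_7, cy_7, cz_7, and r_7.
cx_1 = 14.5; cy_1 = 7.5; cz_1 = 10.5; cx_2 = 10; cy_2 = 9.5; cz_2 = 1; r_2 = 2; cx_3 = 11.5; cy_3 = 6; w_3 = 6; d_3 = 6.5; h_3 = 4; cx_4 = 3; cy_4 = 3.5; cz_4 = 1.5; h_4 = 5.5; cx_5 = 16; cy_5 = 15.5; r_5 = 2.5; h_5 = 5.5; cx_6 = 8.5; cy_6 = 14; cz_6 = 5; r_6 = 4.5; cx_7 = 11; cy_7 = 4; cz_7 = 11.5; r_7 = 3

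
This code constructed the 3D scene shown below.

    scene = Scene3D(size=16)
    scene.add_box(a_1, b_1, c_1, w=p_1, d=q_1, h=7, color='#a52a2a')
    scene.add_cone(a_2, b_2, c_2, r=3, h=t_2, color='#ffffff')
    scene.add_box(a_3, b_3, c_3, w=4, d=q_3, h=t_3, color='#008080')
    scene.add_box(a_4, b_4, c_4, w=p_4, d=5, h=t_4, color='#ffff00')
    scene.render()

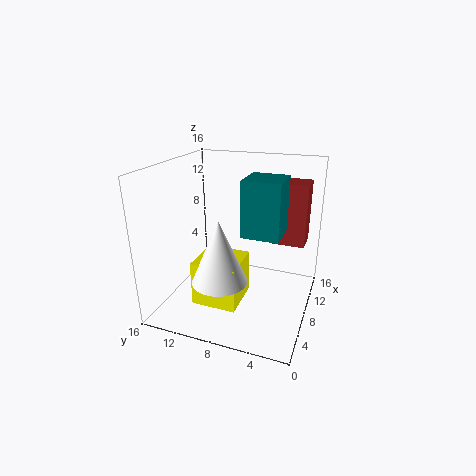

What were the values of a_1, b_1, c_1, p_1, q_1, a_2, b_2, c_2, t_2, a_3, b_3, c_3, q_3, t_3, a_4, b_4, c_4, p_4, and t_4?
a_1 = 10, b_1 = 1, c_1 = 7, p_1 = 3, q_1 = 4, a_2 = 5, b_2 = 9, c_2 = 4, t_2 = 7, a_3 = 6, b_3 = 3, c_3 = 9, q_3 = 4, t_3 = 6, a_4 = 4, b_4 = 7, c_4 = 1, p_4 = 5, t_4 = 5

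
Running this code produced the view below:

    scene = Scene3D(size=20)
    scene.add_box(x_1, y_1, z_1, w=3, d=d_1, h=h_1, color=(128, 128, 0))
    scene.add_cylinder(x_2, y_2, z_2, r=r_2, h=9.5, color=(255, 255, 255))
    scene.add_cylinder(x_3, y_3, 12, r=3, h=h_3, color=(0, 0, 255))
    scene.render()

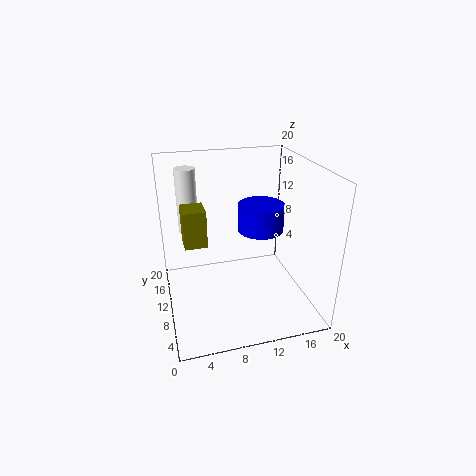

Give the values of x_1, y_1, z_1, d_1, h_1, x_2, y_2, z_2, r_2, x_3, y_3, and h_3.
x_1 = 2.5, y_1 = 8.5, z_1 = 10, d_1 = 3.5, h_1 = 5, x_2 = 4, y_2 = 16.5, z_2 = 9, r_2 = 1.5, x_3 = 12.5, y_3 = 8, h_3 = 3.5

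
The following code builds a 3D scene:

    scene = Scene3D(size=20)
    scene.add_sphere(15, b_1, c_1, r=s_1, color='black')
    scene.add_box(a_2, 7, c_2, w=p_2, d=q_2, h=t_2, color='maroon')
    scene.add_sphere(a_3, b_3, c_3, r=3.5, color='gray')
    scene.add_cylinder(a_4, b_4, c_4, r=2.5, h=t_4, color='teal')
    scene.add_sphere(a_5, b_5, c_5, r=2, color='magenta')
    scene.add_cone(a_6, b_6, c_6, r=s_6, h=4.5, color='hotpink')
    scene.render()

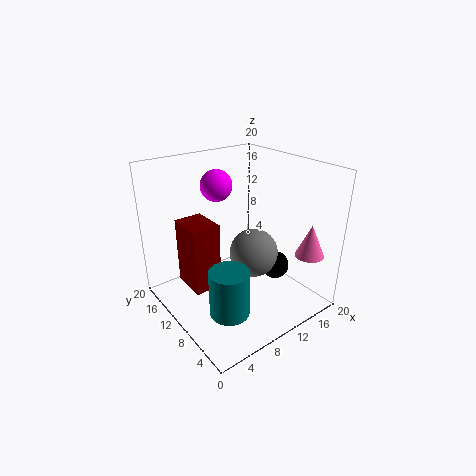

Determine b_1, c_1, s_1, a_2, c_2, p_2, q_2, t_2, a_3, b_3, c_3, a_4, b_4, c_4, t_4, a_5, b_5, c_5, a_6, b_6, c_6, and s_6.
b_1 = 7.5
c_1 = 5
s_1 = 2
a_2 = 1.5
c_2 = 6
p_2 = 3.5
q_2 = 4.5
t_2 = 8.5
a_3 = 12.5
b_3 = 9.5
c_3 = 7
a_4 = 4.5
b_4 = 4.5
c_4 = 3.5
t_4 = 6
a_5 = 7
b_5 = 10.5
c_5 = 18
a_6 = 17
b_6 = 3
c_6 = 8
s_6 = 2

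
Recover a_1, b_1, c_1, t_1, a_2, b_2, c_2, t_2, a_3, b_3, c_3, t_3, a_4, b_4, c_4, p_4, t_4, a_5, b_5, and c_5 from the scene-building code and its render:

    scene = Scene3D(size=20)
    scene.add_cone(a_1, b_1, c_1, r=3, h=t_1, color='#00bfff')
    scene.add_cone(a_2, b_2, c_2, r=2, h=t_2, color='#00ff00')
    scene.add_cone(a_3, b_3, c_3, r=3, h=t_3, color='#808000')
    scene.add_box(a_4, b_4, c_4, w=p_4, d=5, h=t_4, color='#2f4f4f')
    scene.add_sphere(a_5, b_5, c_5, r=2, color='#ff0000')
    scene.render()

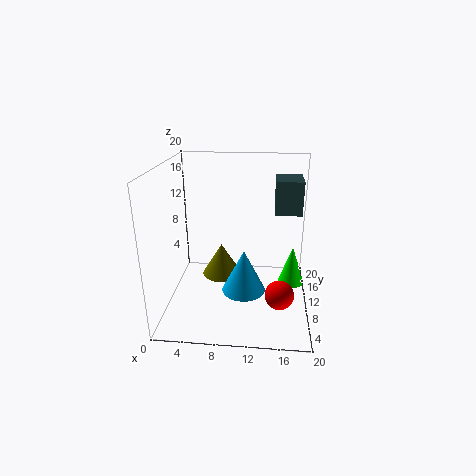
a_1 = 11, b_1 = 8, c_1 = 3, t_1 = 6, a_2 = 18, b_2 = 14, c_2 = 1, t_2 = 6, a_3 = 7, b_3 = 14, c_3 = 2, t_3 = 5, a_4 = 15, b_4 = 14, c_4 = 12, p_4 = 4, t_4 = 5, a_5 = 16, b_5 = 7, c_5 = 3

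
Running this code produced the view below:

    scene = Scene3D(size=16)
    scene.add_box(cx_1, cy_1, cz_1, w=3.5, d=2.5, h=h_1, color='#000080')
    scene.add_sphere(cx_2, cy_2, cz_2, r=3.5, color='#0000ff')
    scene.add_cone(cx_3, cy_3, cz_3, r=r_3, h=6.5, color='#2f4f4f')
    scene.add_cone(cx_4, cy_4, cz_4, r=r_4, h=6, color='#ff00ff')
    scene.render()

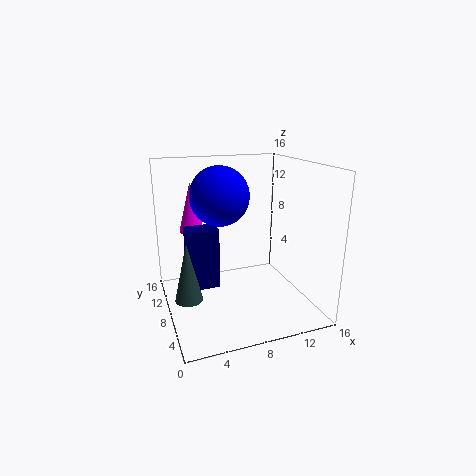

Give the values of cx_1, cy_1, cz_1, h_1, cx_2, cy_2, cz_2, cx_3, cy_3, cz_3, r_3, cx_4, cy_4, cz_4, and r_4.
cx_1 = 2.5
cy_1 = 8.5
cz_1 = 2
h_1 = 7
cx_2 = 7
cy_2 = 11.5
cz_2 = 12
cx_3 = 2
cy_3 = 7
cz_3 = 2
r_3 = 1.5
cx_4 = 4
cy_4 = 13.5
cz_4 = 7.5
r_4 = 1.5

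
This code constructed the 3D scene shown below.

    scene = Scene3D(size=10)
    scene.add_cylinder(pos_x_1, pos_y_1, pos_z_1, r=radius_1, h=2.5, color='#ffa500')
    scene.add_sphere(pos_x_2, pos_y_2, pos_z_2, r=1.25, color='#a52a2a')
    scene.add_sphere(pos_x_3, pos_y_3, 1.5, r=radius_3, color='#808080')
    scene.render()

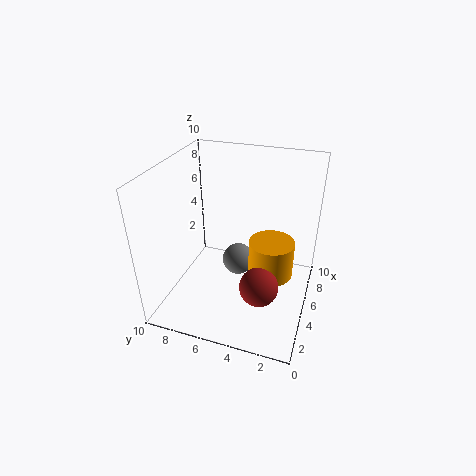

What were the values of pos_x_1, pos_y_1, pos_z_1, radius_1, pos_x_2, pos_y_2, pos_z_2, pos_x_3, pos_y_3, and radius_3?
pos_x_1 = 4.5
pos_y_1 = 2.5
pos_z_1 = 3
radius_1 = 1.5
pos_x_2 = 2.5
pos_y_2 = 2.75
pos_z_2 = 3.25
pos_x_3 = 7.25
pos_y_3 = 5.75
radius_3 = 1.25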